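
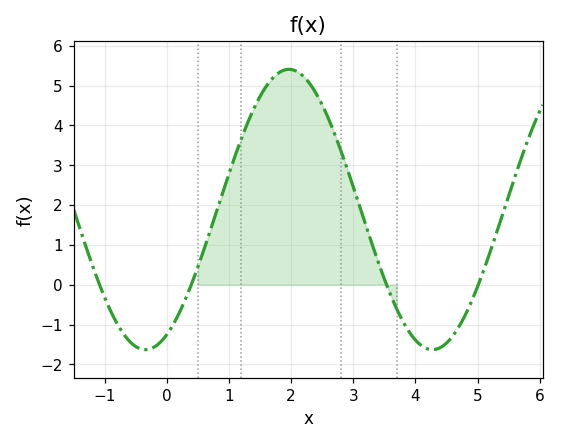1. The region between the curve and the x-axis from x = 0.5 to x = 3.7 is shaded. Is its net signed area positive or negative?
positive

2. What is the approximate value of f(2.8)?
3.4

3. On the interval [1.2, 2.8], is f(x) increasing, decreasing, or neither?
neither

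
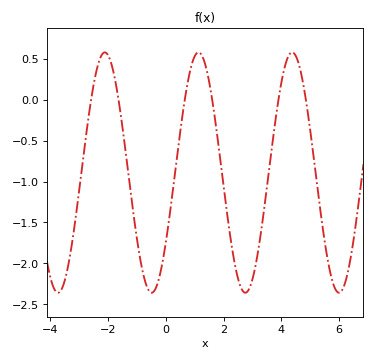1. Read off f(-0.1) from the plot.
-1.95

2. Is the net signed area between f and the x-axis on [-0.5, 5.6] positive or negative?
negative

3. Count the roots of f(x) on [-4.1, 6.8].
6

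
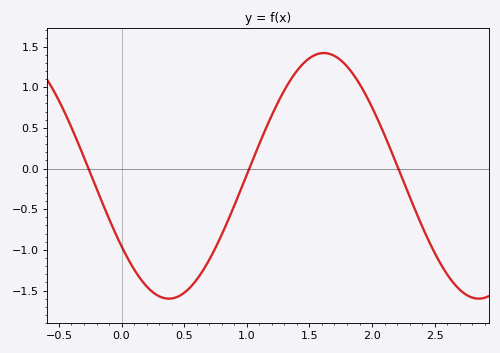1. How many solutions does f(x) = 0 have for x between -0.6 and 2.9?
3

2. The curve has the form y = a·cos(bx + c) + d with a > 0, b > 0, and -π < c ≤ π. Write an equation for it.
y = 1.51cos(2.5x + 2.2) - 0.09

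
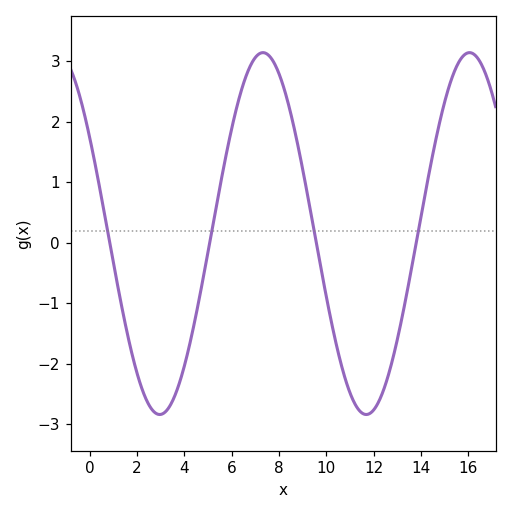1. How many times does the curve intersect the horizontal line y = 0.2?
4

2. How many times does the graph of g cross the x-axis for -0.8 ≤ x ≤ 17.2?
4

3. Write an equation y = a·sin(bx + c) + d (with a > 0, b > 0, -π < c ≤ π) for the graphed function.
y = 2.99sin(0.72x + 2.6) + 0.15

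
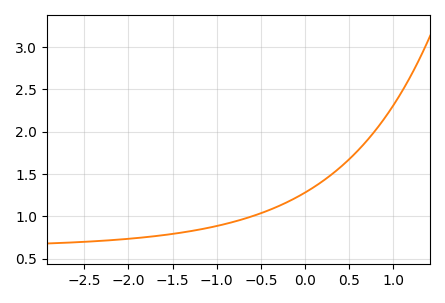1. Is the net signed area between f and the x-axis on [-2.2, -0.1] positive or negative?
positive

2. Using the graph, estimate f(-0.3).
1.12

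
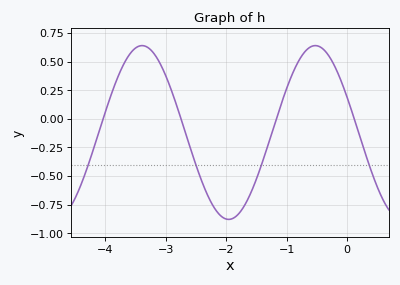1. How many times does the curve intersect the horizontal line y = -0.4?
4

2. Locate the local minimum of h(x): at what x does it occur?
-2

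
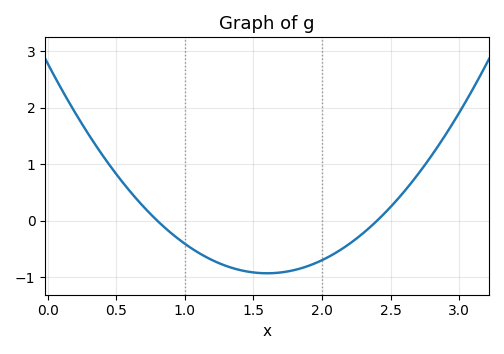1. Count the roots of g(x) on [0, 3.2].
2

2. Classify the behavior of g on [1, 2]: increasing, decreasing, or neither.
neither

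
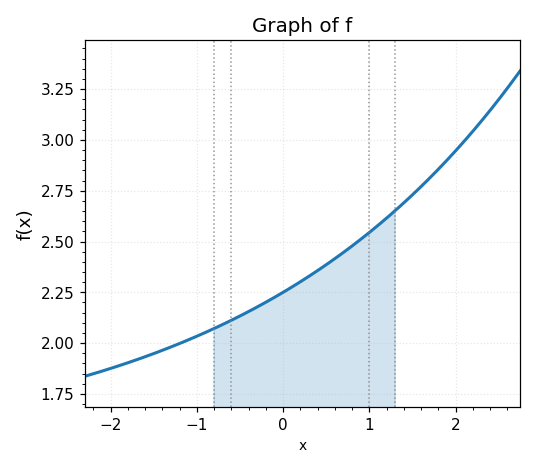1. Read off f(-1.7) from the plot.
1.92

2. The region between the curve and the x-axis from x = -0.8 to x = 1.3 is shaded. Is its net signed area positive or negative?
positive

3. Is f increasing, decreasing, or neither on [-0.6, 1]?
increasing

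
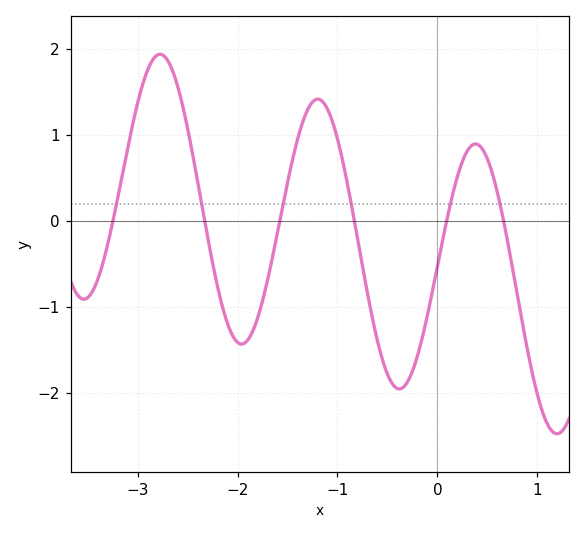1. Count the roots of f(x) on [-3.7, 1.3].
6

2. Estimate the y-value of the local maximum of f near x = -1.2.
1.41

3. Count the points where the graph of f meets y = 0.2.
6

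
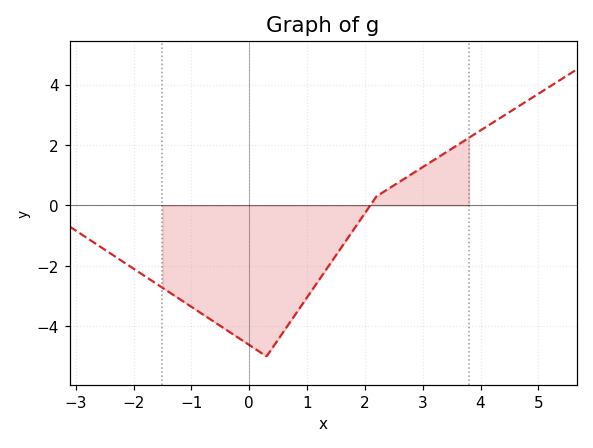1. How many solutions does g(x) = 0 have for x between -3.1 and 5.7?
1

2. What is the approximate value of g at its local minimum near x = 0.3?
-5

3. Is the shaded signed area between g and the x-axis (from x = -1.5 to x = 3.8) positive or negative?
negative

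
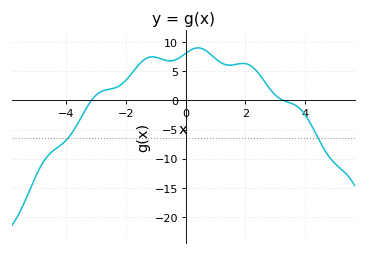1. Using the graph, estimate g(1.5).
6.04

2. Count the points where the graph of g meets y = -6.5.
2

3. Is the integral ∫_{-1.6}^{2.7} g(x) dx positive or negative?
positive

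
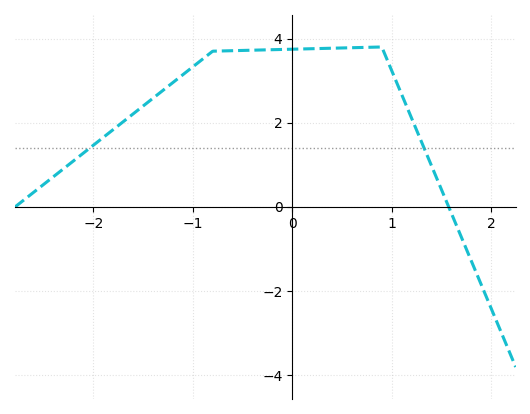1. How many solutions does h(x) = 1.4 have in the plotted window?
2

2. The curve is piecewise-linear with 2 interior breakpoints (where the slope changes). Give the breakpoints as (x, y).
(-0.8, 3.7); (0.9, 3.8)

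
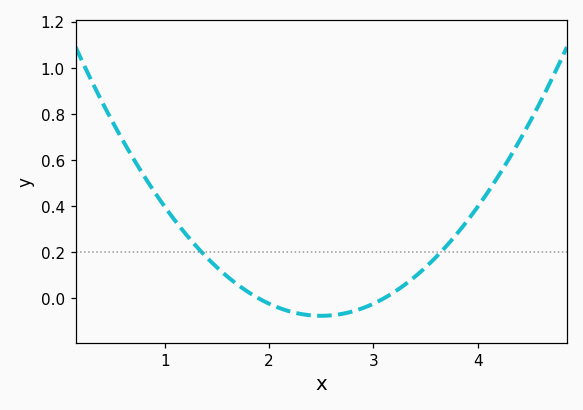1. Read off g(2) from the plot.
-0.02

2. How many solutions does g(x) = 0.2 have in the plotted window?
2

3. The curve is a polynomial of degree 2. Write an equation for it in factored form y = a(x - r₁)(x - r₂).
y = 0.21(x - 1.9)(x - 3.1)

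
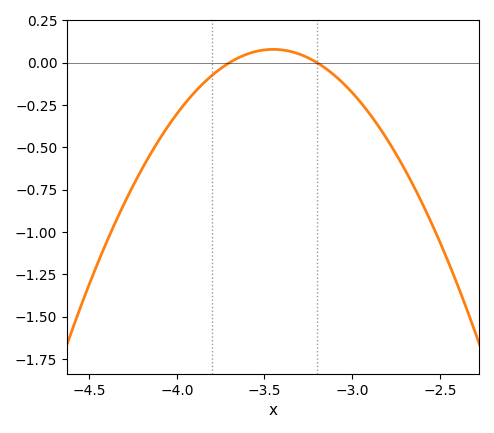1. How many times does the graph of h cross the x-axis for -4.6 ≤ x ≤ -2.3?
2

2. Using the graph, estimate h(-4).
-0.302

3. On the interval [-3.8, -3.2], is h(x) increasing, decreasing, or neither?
neither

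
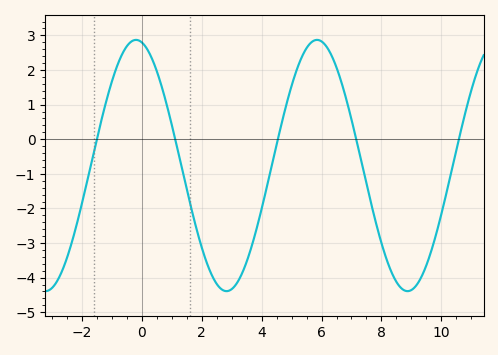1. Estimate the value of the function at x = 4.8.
0.912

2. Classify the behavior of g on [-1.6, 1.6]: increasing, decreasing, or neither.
neither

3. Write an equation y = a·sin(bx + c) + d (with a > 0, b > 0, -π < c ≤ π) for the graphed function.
y = 3.63sin(1.04x + 1.77) - 0.76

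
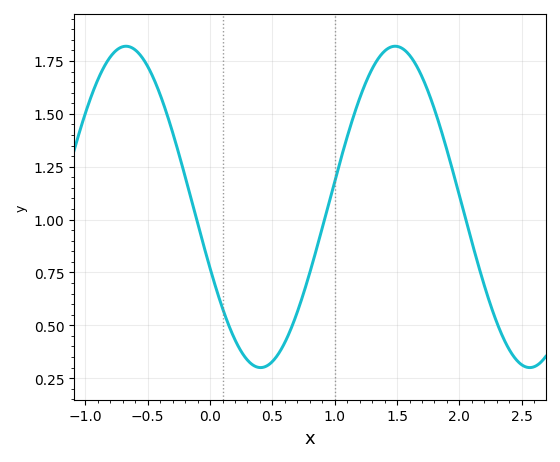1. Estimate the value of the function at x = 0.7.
0.56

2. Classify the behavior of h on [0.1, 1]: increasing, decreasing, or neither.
neither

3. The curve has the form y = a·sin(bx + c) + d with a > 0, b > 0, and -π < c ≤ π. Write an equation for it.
y = 0.76sin(2.9x - 2.8) + 1.06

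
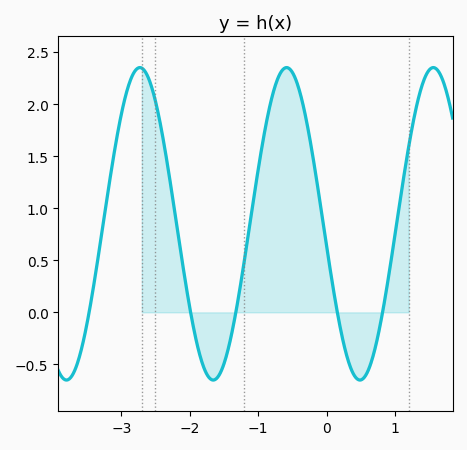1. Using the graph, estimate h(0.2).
-0.15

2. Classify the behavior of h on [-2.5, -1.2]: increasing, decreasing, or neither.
neither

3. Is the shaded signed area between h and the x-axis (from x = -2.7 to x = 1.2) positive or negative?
positive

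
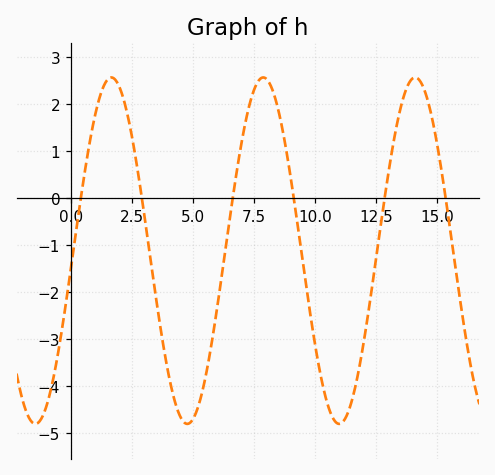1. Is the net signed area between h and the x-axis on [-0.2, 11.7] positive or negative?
negative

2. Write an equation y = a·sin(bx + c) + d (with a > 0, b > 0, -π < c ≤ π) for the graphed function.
y = 3.69sin(1.01x - 0.1) - 1.12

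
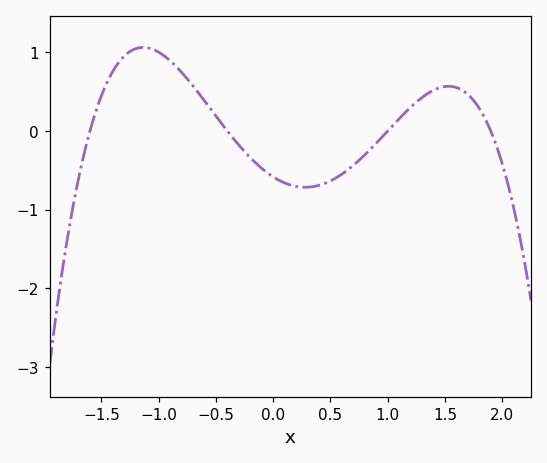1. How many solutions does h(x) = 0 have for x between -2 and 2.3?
4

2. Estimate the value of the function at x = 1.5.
0.565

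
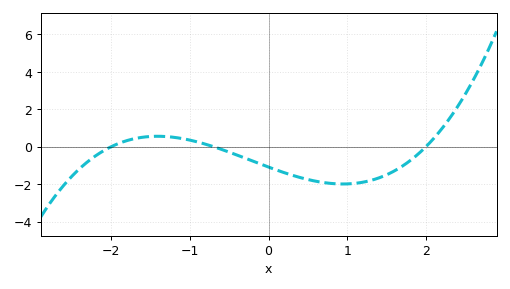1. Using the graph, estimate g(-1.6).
0.6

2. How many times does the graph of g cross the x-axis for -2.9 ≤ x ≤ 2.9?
3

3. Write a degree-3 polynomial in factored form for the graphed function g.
y = 0.39(x + 2)(x + 0.7)(x - 2)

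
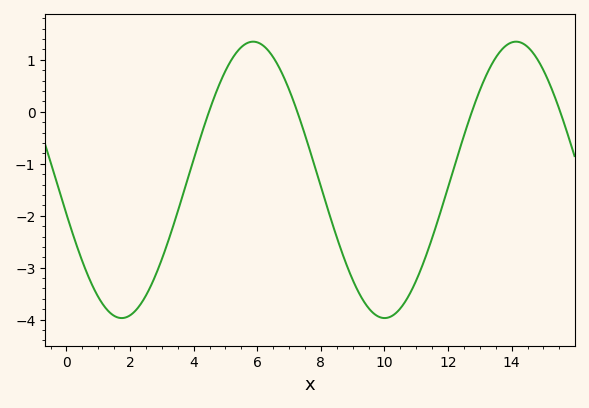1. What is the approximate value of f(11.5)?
-2.4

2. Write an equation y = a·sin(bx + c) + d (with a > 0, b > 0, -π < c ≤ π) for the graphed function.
y = 2.66sin(0.76x - 2.9) - 1.31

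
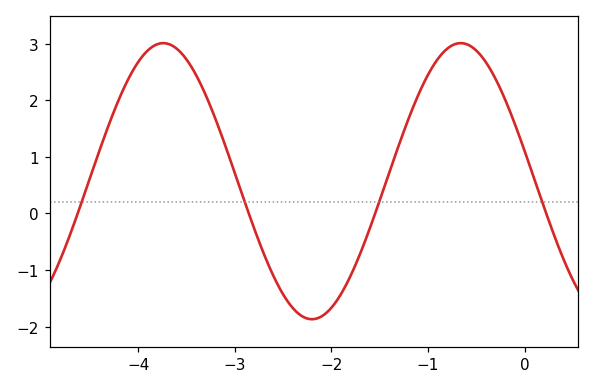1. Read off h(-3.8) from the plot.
3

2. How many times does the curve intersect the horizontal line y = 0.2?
4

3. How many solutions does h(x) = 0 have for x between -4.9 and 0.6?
4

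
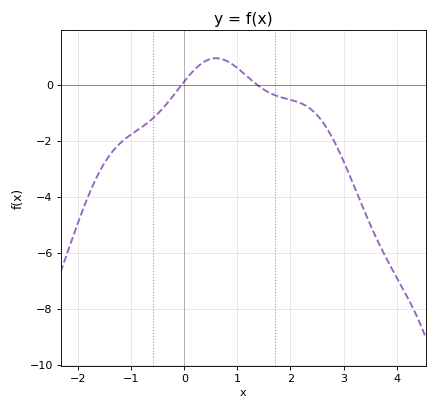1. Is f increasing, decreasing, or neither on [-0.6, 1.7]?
neither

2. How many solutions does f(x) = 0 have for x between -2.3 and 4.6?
2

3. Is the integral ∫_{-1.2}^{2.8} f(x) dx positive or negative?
negative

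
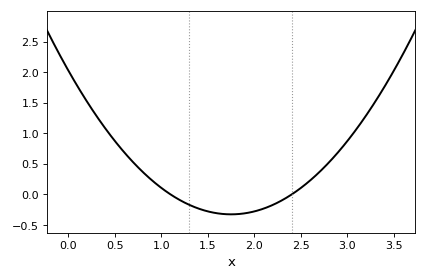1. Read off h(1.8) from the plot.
-0.323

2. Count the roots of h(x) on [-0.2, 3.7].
2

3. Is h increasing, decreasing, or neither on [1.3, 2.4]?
neither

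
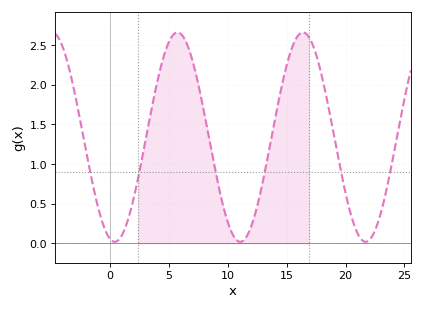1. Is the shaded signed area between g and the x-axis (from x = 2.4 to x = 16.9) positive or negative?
positive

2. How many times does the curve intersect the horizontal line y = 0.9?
6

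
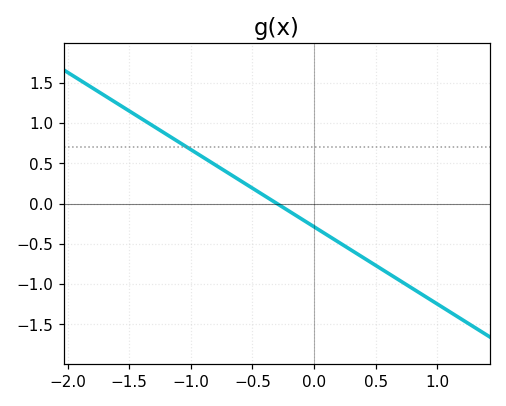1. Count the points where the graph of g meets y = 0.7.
1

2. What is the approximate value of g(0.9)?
-1.15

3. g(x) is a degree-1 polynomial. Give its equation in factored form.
y = -0.96(x + 0.3)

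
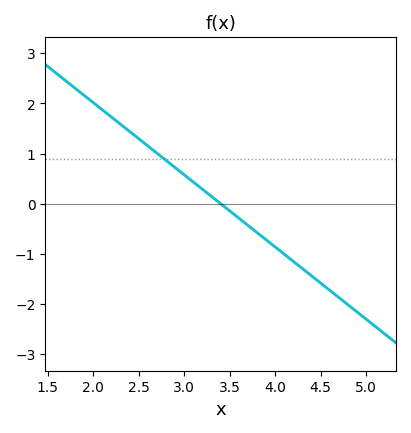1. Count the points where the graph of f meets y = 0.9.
1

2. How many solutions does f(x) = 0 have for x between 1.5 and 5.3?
1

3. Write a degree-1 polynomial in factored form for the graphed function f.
y = -1.44(x - 3.4)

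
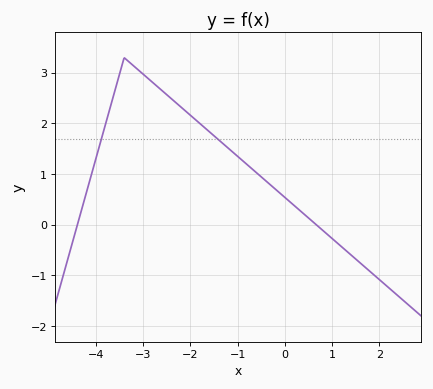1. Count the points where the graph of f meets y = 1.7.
2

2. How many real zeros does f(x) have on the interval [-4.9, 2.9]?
2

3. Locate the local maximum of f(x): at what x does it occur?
-3.4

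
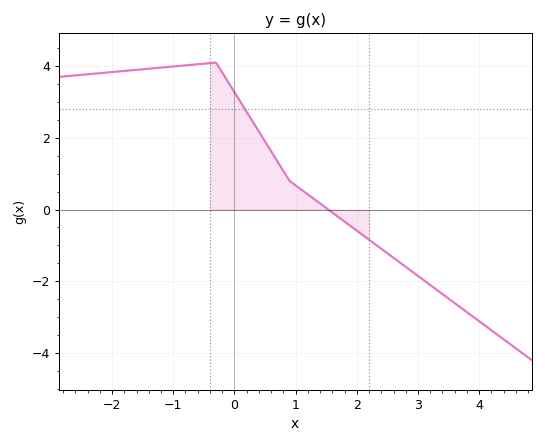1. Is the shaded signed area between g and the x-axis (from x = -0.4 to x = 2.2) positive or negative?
positive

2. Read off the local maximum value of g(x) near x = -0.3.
4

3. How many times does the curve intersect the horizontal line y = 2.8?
1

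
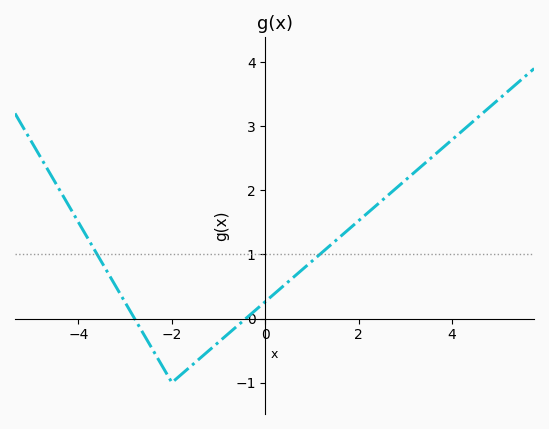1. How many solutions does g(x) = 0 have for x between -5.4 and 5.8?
2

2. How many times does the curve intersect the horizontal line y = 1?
2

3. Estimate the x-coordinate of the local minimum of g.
-2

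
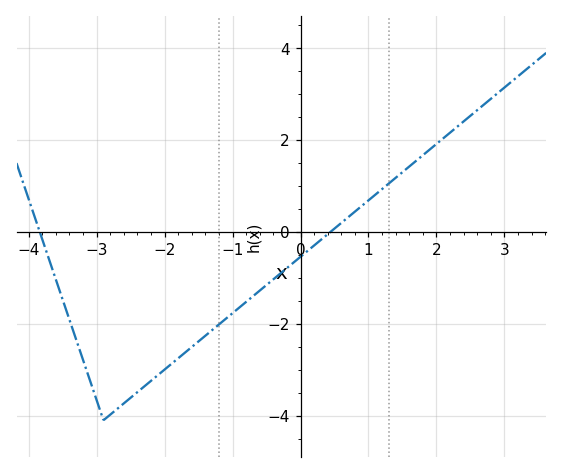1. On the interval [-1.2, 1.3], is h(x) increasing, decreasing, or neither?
increasing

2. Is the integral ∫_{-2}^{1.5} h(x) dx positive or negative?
negative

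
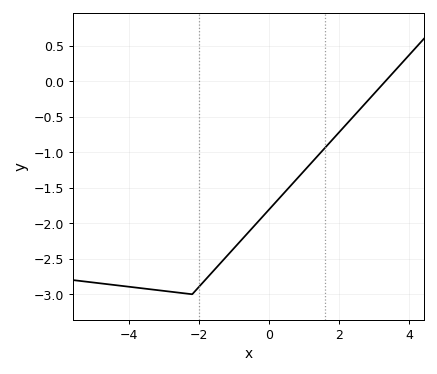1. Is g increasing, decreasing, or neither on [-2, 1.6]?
increasing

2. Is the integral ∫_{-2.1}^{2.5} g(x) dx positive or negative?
negative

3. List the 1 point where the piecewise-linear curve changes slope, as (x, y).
(-2.2, -3)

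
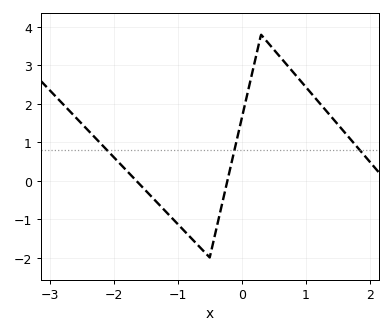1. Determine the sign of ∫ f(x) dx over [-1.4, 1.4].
positive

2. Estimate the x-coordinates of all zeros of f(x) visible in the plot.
-1.6, -0.2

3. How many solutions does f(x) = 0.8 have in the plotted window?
3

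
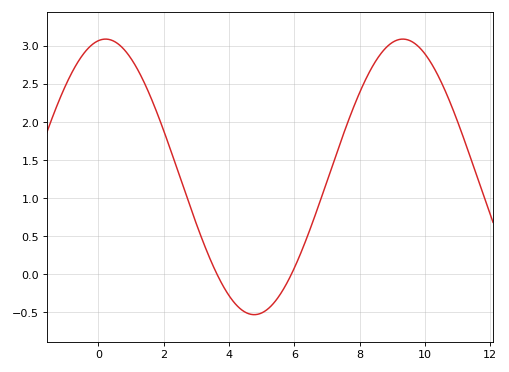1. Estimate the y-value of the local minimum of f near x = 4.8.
-0.55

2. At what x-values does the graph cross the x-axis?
3.6, 6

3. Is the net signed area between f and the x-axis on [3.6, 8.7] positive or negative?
positive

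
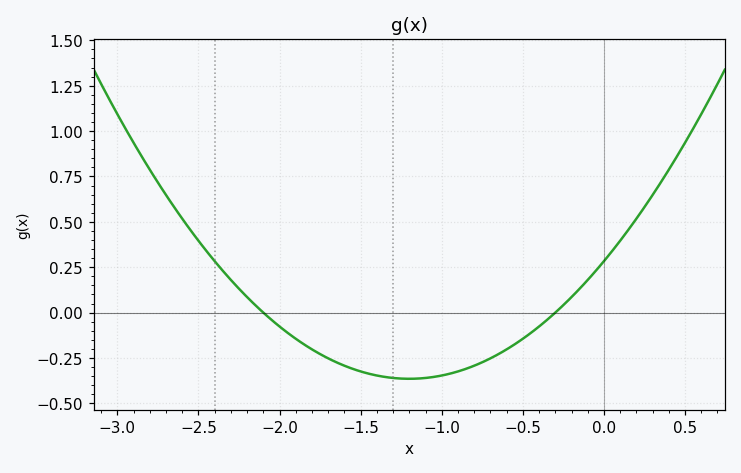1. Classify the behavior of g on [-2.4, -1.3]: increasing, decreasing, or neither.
decreasing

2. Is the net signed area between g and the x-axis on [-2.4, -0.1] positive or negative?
negative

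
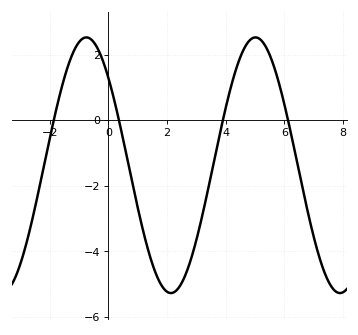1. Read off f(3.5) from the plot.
-1.67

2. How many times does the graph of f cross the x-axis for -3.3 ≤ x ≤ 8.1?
4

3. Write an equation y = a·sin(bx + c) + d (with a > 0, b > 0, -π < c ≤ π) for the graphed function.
y = 3.9sin(1.09x + 2.39) - 1.37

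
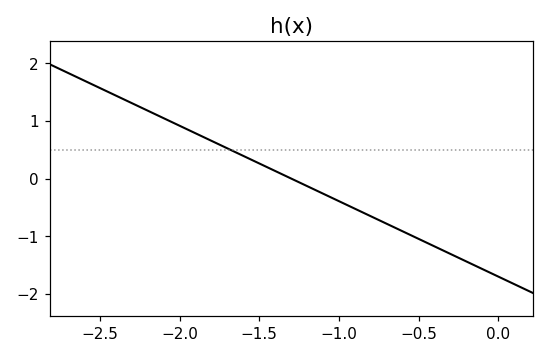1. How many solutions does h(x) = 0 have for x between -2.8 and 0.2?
1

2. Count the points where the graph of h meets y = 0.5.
1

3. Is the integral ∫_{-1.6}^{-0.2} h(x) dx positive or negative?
negative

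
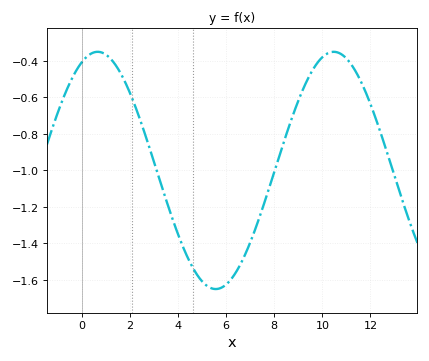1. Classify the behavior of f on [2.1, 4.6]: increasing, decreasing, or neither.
decreasing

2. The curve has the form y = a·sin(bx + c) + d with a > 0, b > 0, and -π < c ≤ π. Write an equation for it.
y = 0.65sin(0.64x + 1.15) - 1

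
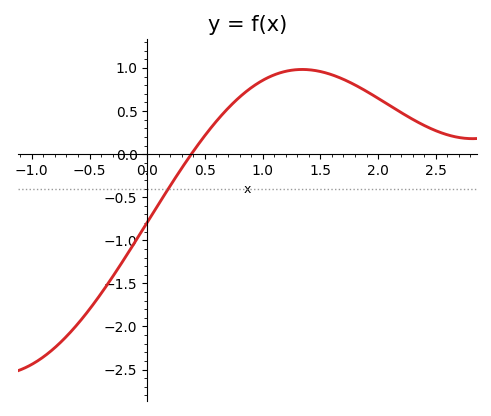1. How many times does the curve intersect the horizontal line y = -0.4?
1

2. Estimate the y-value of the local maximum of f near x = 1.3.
1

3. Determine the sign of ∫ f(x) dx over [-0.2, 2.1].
positive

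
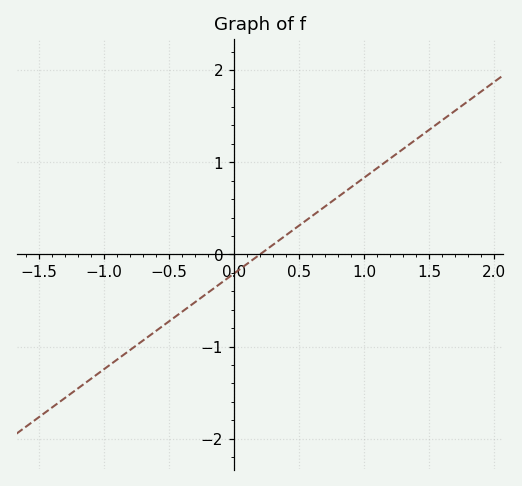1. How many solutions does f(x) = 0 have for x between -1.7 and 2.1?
1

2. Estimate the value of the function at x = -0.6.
-0.8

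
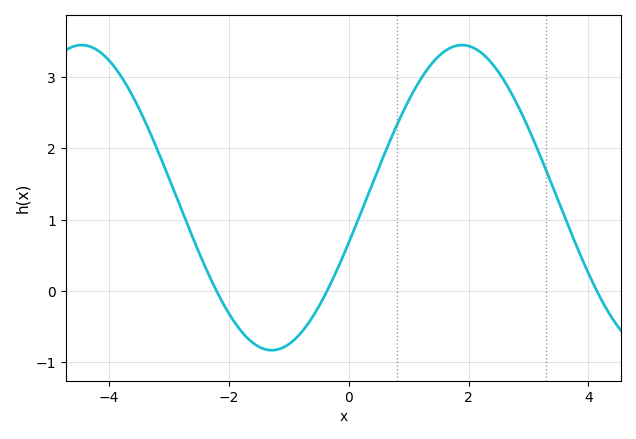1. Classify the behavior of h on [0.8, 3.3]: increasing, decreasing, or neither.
neither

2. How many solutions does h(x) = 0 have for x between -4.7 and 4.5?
3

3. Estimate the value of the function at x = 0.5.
1.72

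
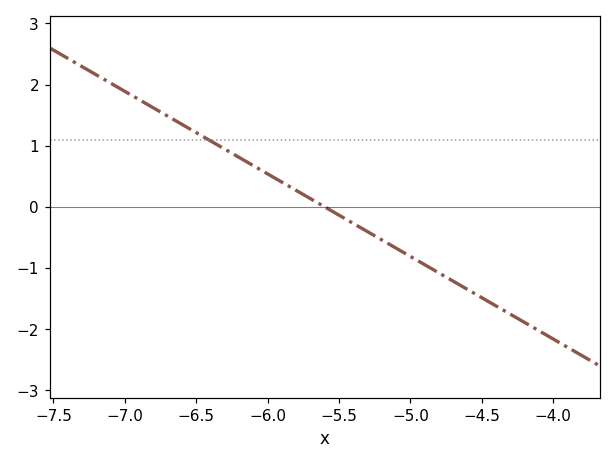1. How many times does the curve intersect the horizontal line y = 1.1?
1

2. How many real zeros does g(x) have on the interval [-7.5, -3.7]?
1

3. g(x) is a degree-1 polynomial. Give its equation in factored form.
y = -1.35(x + 5.6)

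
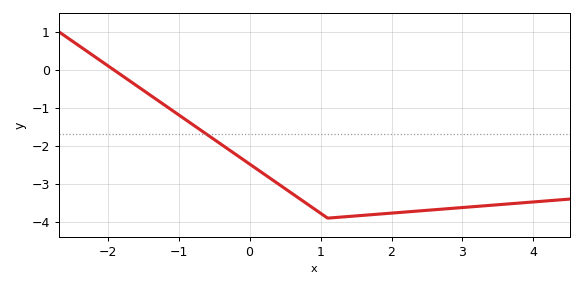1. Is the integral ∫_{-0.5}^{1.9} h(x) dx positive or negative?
negative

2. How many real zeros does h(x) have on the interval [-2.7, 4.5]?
1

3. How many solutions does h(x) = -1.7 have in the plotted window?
1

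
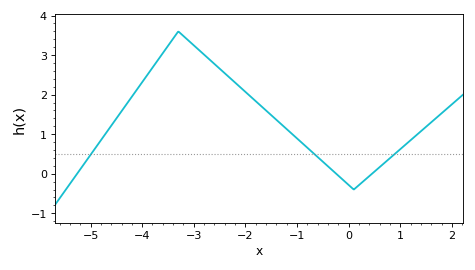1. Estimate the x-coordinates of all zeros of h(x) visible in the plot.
-5.2, -0.2, 0.4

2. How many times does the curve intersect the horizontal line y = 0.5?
3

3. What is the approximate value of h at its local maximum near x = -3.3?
3.6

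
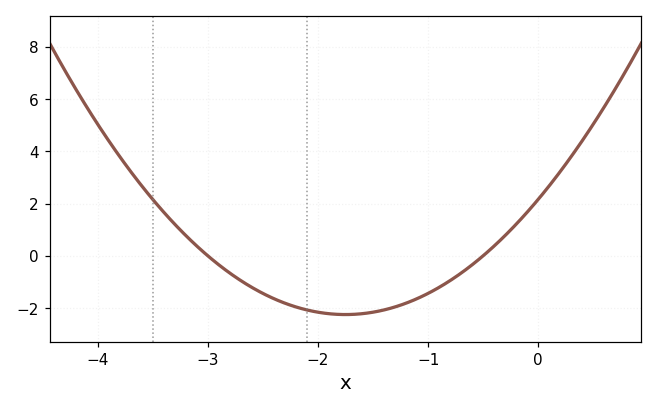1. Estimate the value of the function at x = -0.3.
0.778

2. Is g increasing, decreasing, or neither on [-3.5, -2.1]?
decreasing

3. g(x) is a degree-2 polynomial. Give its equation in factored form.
y = 1.44(x + 3)(x + 0.5)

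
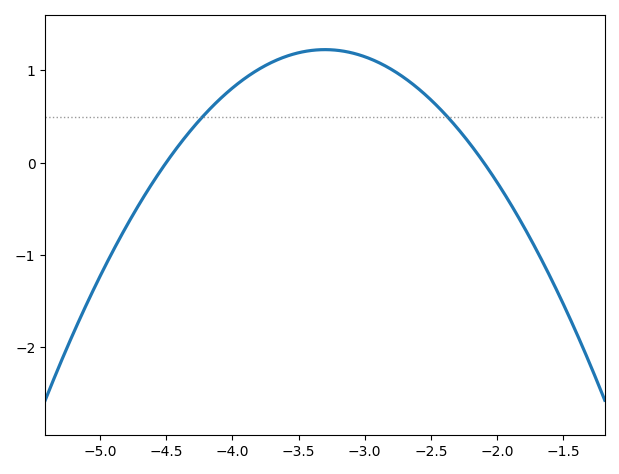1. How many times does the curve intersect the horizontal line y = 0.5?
2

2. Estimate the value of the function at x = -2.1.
0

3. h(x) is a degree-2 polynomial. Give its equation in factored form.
y = -0.85(x + 4.5)(x + 2.1)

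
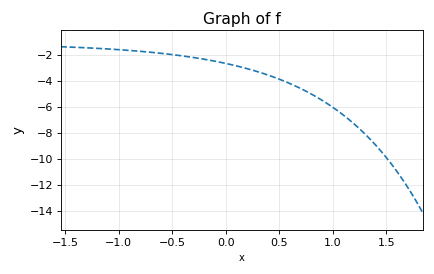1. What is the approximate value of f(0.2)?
-3.08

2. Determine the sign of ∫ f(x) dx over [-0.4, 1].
negative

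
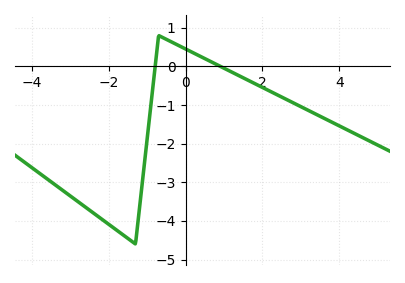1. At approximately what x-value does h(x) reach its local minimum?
-1.3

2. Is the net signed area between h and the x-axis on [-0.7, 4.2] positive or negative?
negative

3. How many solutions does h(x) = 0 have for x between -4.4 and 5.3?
2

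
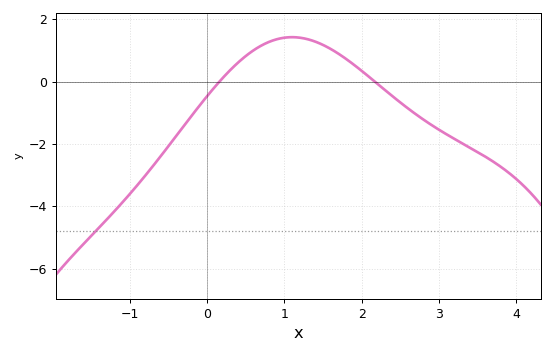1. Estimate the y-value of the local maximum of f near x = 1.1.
1.4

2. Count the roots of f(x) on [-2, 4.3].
2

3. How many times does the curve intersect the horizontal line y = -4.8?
1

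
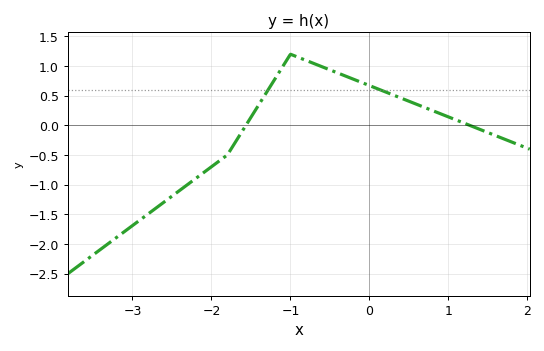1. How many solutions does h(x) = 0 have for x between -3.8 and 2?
2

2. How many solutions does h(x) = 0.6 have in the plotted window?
2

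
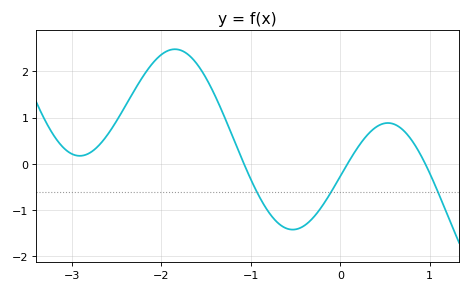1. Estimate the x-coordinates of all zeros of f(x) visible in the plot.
-1.1, 0.1, 1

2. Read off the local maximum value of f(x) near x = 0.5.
0.9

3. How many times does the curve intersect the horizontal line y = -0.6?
3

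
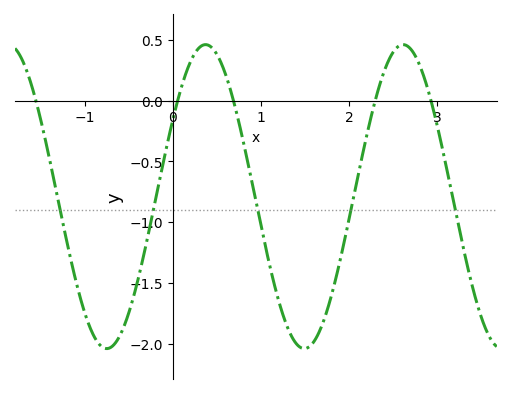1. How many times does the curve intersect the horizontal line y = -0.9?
5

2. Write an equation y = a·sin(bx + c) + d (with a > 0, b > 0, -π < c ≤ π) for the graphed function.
y = 1.25sin(2.8x + 0.53) - 0.79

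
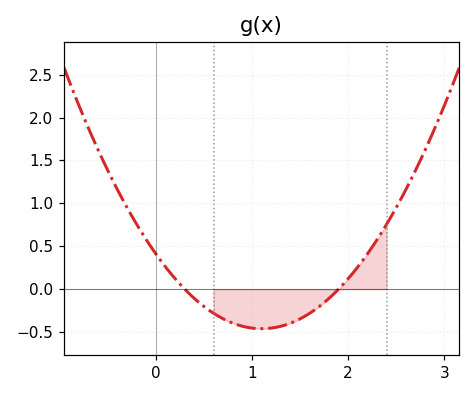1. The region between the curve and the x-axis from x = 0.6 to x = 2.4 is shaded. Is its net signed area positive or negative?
negative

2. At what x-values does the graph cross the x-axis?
0.3, 1.9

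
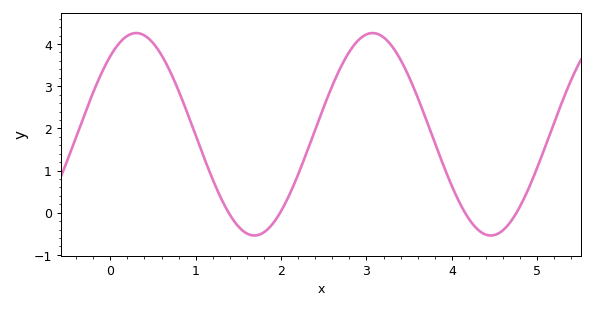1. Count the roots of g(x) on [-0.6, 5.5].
4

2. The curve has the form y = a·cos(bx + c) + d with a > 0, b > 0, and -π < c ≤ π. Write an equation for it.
y = 2.4cos(2.27x - 0.69) + 1.86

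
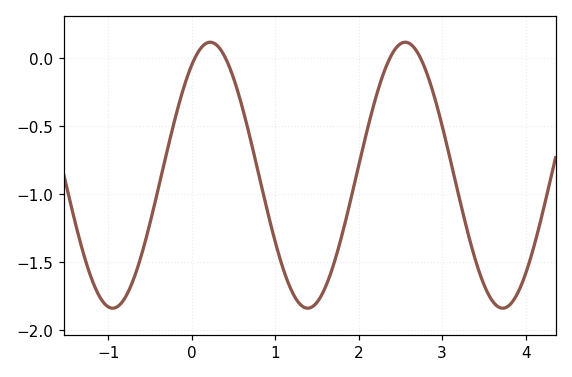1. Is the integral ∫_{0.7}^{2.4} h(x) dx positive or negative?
negative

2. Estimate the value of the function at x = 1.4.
-1.85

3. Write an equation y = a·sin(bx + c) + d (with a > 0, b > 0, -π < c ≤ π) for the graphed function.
y = 0.98sin(2.7x + 0.97) - 0.86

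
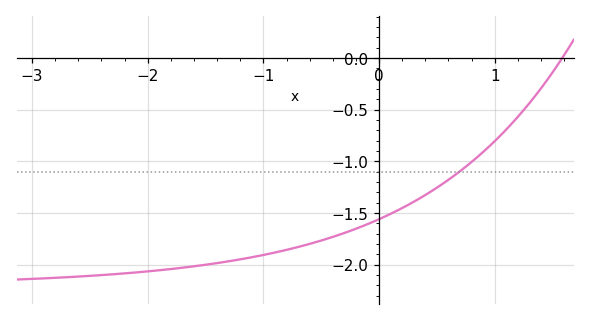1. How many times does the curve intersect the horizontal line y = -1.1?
1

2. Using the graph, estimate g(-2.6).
-2.12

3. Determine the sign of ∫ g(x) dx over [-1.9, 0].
negative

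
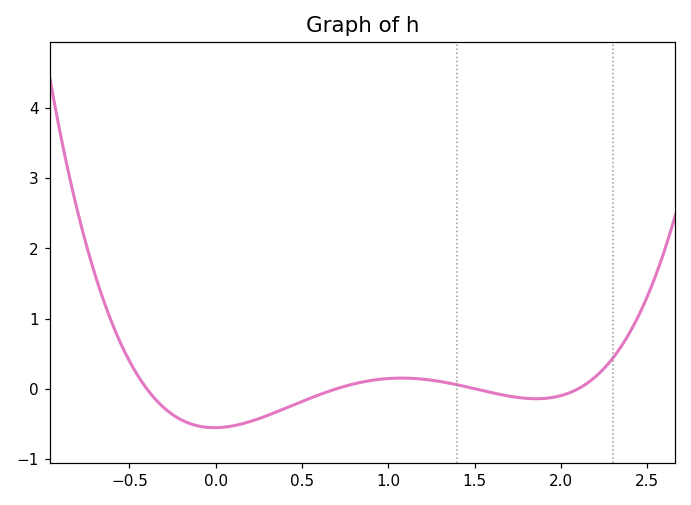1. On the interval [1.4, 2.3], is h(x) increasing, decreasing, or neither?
neither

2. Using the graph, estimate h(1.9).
-0.1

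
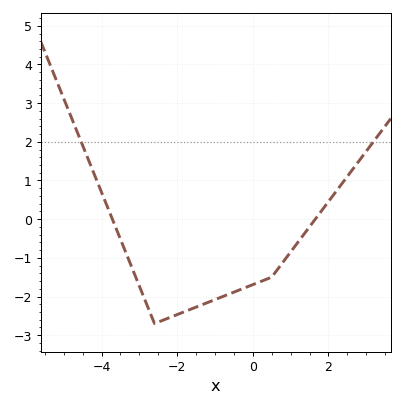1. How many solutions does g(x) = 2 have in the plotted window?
2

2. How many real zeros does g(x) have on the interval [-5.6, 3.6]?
2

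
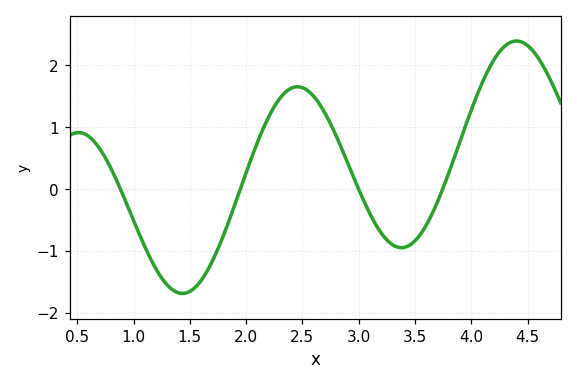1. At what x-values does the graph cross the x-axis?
0.883, 1.95, 3, 3.75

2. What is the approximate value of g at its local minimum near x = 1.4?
-1.69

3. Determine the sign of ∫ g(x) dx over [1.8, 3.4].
positive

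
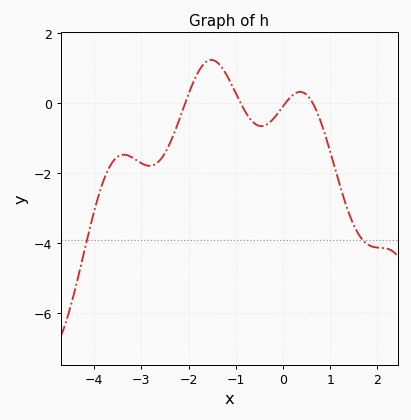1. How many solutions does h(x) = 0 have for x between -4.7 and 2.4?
4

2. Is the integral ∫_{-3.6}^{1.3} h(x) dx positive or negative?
negative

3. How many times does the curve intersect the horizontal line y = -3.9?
2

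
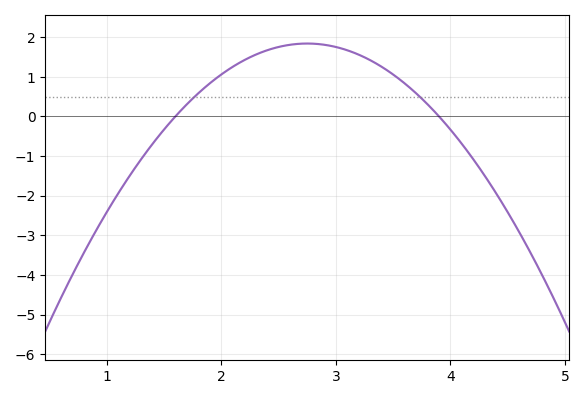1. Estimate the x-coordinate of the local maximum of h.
2.7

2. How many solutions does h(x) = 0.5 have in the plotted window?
2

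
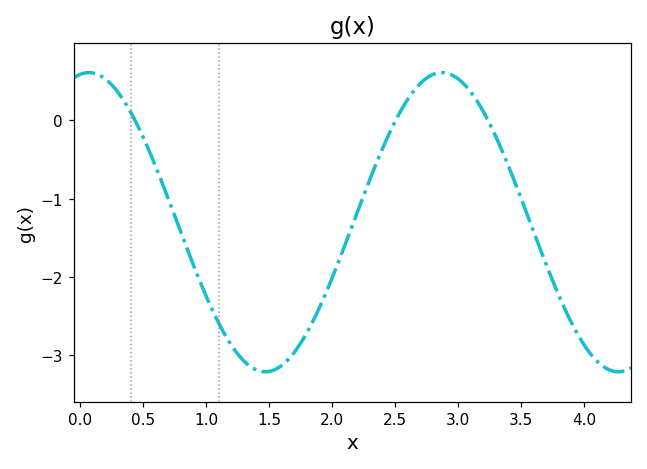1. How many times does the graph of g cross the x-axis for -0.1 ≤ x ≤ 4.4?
3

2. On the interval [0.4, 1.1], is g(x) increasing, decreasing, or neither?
decreasing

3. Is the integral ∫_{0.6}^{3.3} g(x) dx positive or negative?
negative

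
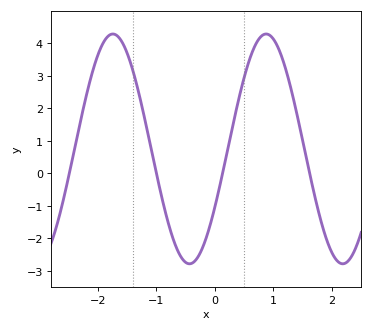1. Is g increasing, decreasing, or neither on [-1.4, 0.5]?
neither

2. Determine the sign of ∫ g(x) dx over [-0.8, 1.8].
positive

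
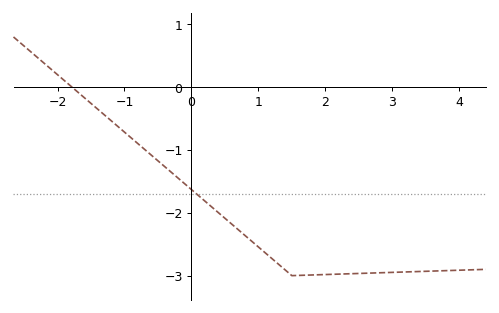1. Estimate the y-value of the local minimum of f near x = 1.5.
-3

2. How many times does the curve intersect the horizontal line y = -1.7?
1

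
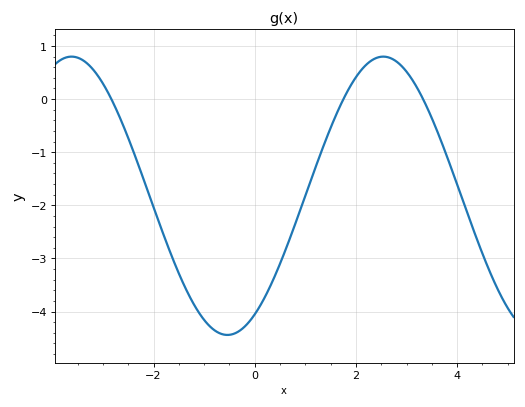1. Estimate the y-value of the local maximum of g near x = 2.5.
0.8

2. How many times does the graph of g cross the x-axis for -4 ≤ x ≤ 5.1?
3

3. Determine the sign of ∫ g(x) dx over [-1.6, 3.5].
negative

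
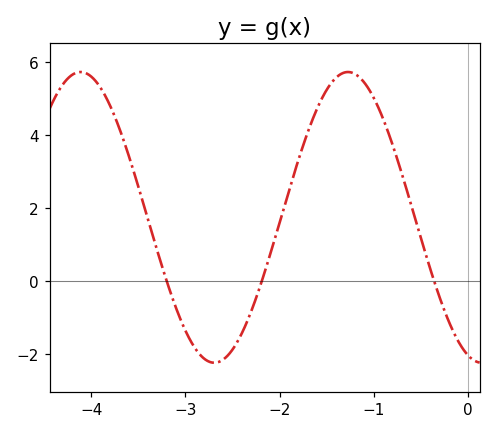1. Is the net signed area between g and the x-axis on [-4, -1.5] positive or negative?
positive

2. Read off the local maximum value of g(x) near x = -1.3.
5.73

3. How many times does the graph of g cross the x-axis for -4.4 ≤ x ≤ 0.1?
3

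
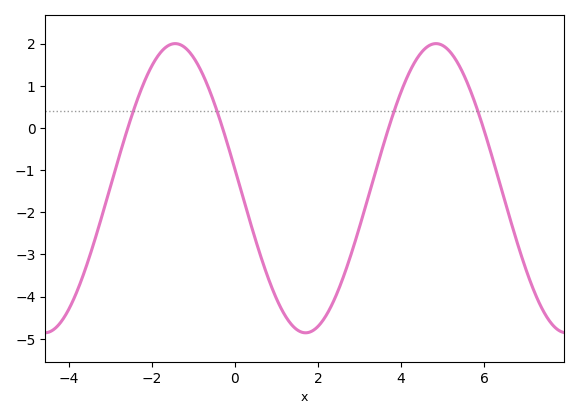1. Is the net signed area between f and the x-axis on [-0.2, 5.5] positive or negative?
negative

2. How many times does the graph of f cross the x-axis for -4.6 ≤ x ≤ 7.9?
4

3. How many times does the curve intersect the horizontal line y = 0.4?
4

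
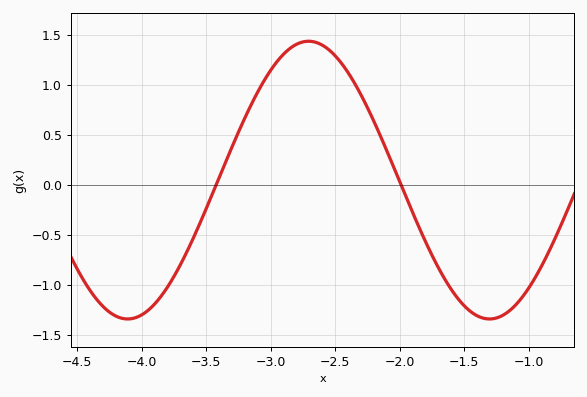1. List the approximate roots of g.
-3.42, -1.99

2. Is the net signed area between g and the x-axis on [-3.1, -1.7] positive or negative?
positive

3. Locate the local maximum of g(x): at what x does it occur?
-2.71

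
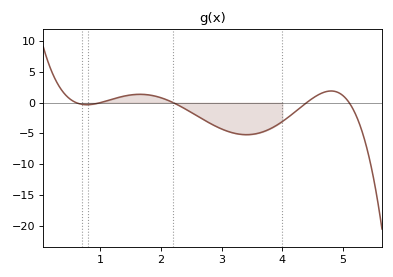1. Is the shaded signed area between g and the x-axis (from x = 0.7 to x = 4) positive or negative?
negative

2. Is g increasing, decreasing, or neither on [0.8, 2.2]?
neither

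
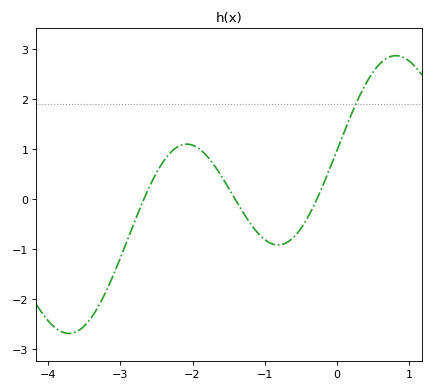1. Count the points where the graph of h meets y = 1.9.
1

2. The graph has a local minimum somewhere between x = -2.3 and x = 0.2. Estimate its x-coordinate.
-0.817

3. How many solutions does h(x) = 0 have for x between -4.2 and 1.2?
3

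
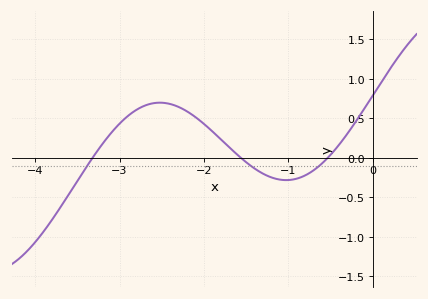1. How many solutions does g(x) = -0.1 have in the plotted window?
3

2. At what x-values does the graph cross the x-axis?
-3.32, -1.57, -0.534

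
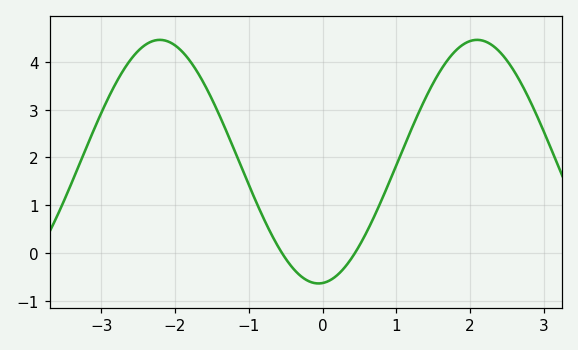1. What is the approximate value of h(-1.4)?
2.89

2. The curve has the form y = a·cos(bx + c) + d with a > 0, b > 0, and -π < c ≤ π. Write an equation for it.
y = 2.55cos(1.46x - 3.06) + 1.91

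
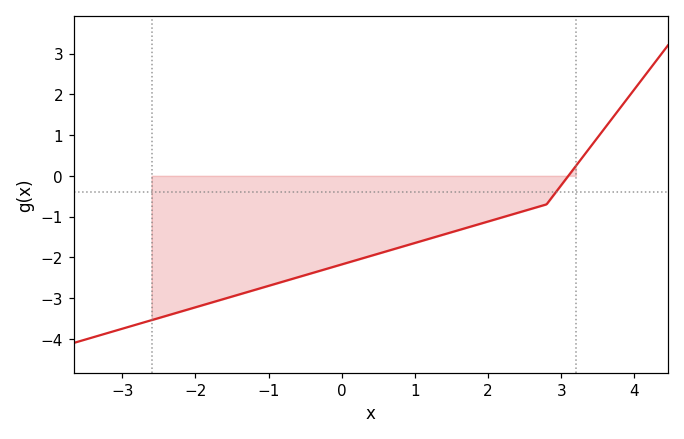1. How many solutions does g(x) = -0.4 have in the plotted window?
1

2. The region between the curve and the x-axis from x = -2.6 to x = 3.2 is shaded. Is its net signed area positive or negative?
negative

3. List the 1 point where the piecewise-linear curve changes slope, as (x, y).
(2.8, -0.7)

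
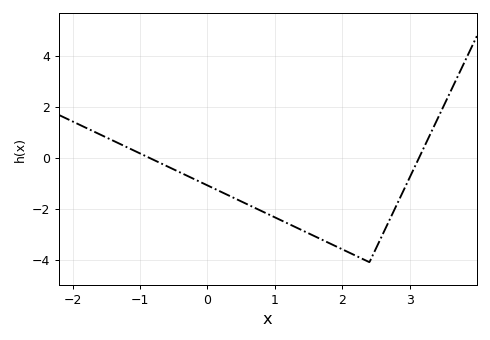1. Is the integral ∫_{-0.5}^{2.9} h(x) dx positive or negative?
negative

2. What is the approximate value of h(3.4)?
1.4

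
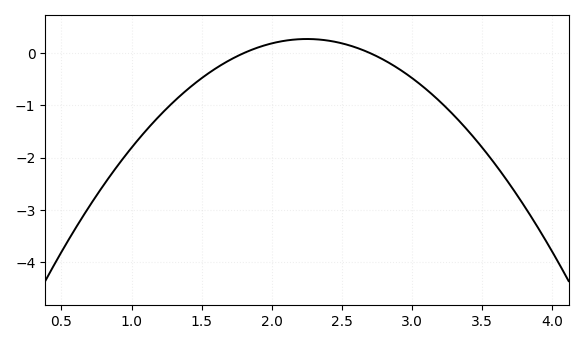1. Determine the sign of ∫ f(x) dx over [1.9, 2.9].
positive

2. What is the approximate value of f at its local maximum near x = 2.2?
0.3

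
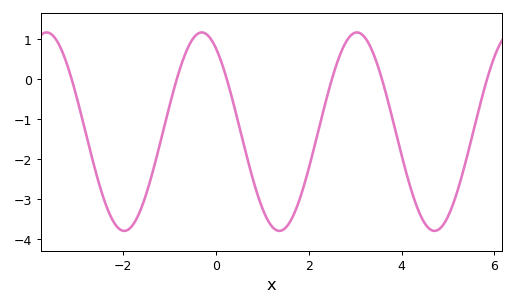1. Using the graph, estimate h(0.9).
-2.89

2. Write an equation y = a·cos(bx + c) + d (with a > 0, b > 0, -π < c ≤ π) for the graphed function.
y = 2.48cos(1.88x + 0.572) - 1.31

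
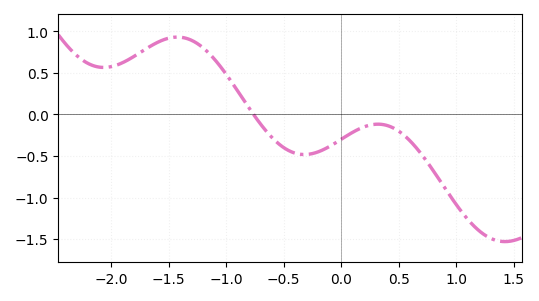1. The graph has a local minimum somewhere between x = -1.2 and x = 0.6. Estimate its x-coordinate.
-0.3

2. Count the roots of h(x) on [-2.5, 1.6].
1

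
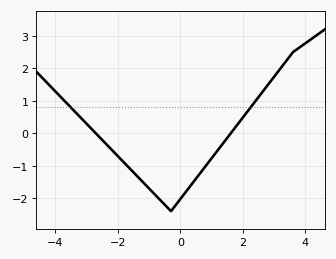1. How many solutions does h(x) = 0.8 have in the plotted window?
2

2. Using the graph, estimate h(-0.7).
-2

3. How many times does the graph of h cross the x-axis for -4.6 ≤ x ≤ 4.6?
2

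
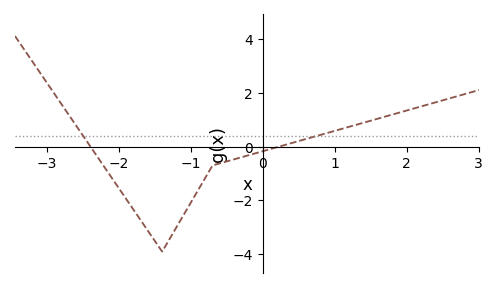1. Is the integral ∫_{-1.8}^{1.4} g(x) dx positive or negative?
negative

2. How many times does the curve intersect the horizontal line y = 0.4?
2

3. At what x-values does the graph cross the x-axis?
-2.4, 0.2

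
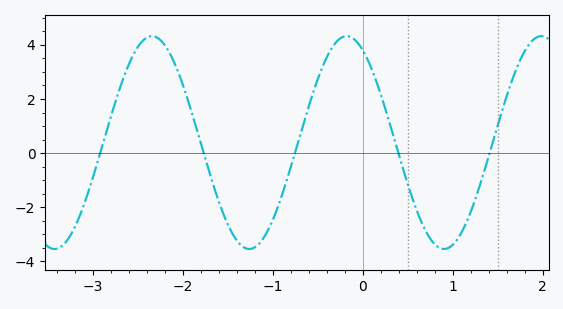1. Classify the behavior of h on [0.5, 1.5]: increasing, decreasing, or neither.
neither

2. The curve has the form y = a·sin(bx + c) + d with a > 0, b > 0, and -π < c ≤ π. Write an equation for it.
y = 3.93sin(2.9x + 2.1) + 0.39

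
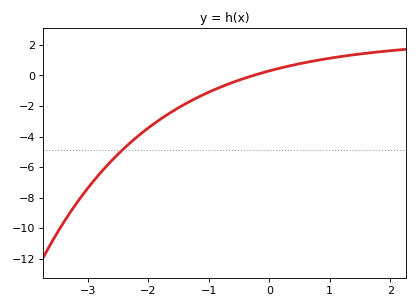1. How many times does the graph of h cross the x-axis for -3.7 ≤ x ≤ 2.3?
1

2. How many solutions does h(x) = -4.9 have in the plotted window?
1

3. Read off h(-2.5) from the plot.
-5.2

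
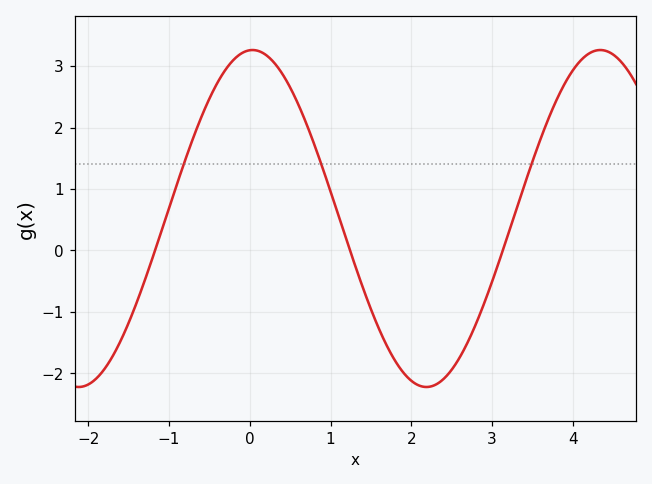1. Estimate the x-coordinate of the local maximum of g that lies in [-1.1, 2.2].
0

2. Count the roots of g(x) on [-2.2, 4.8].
3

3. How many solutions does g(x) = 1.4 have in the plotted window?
3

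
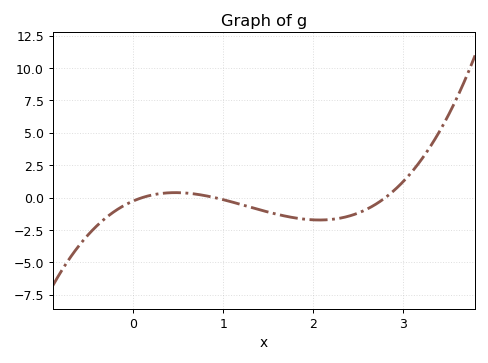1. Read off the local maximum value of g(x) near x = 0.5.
0.5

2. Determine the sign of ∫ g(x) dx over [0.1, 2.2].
negative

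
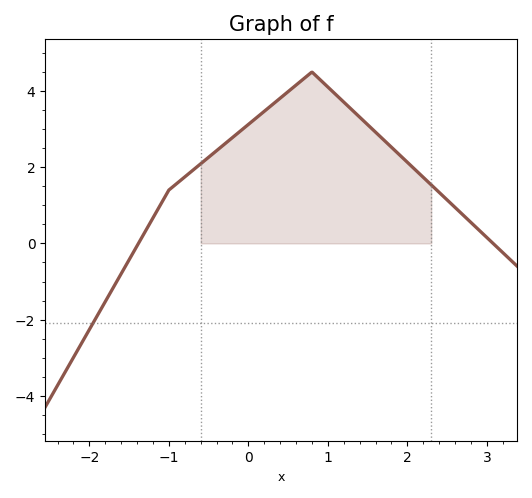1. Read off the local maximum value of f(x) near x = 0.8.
4.4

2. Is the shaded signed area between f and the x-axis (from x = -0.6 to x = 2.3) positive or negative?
positive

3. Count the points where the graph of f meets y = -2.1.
1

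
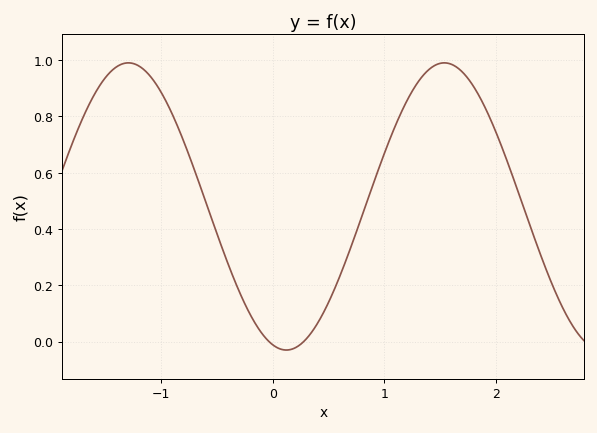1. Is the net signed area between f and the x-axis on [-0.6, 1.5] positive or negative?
positive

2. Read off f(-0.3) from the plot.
0.178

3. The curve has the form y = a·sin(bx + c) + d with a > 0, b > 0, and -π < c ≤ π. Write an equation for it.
y = 0.51sin(2.22x - 1.84) + 0.48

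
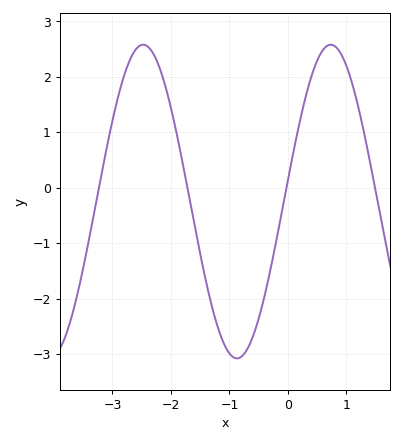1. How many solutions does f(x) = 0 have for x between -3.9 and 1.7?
4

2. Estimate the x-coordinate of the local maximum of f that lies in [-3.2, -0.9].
-2.48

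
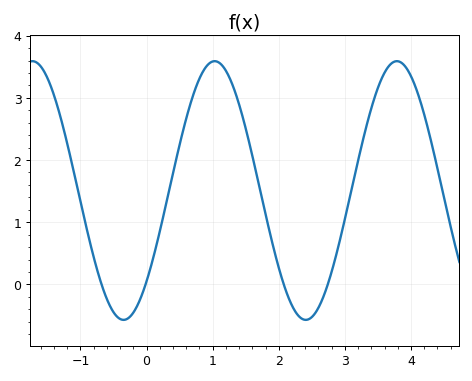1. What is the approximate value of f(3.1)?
1.5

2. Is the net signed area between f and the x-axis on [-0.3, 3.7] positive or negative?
positive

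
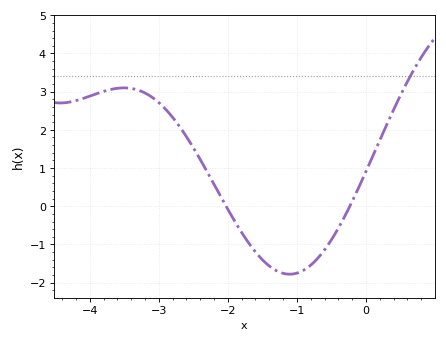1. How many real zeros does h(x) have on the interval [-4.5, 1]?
2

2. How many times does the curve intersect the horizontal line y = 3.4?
1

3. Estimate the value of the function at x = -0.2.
0.124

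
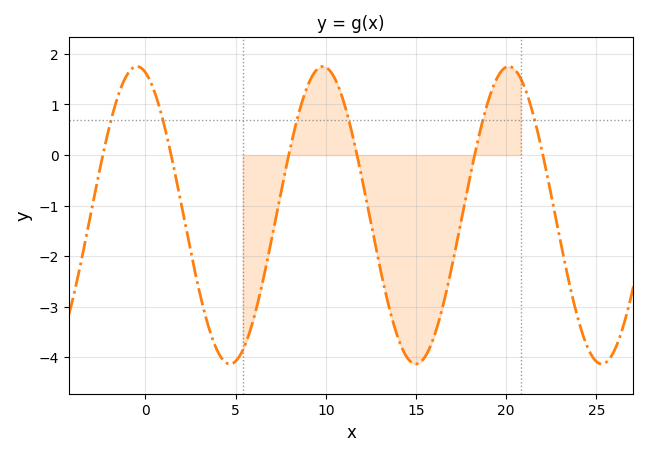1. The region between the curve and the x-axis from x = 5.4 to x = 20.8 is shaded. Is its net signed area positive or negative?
negative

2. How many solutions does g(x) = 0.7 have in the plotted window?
6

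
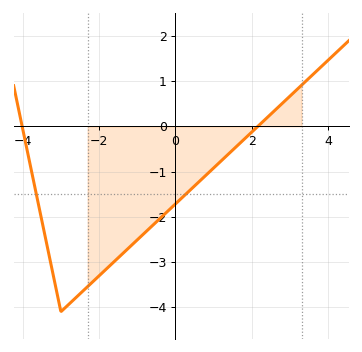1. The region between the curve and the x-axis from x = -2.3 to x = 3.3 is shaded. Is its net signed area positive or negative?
negative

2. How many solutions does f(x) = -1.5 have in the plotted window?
2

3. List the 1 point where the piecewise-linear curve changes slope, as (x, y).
(-3, -4.1)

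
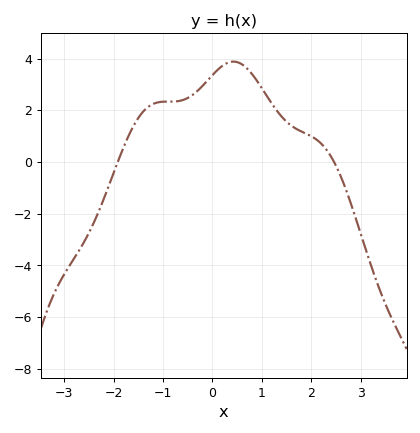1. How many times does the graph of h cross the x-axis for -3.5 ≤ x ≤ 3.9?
2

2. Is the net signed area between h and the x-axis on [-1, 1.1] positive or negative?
positive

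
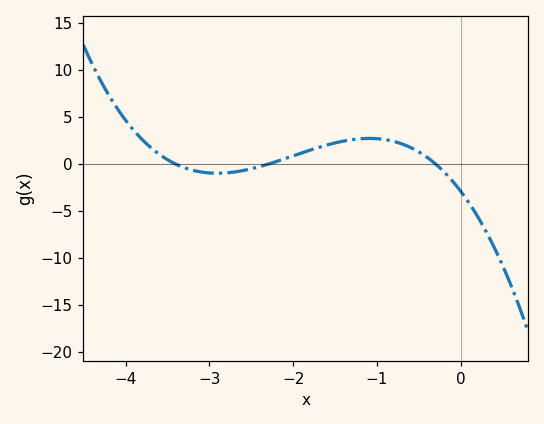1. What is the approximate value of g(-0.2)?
-0.833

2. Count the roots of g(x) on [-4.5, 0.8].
3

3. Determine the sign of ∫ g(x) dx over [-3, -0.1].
positive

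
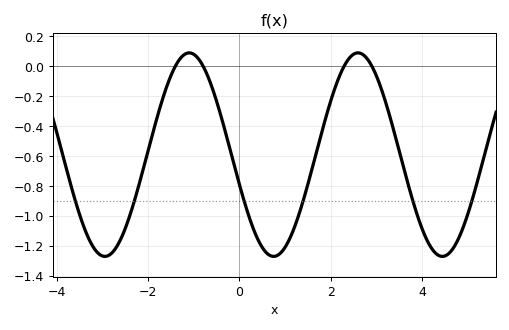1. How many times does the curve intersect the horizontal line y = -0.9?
6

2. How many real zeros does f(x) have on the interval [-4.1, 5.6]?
4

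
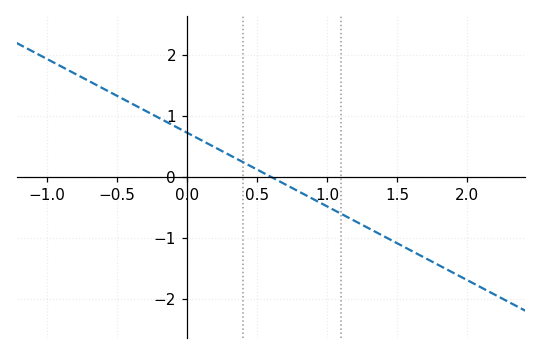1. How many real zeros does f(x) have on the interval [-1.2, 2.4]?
1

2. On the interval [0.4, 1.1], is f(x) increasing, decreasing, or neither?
decreasing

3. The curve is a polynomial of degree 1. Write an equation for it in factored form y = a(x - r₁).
y = -1.21(x - 0.6)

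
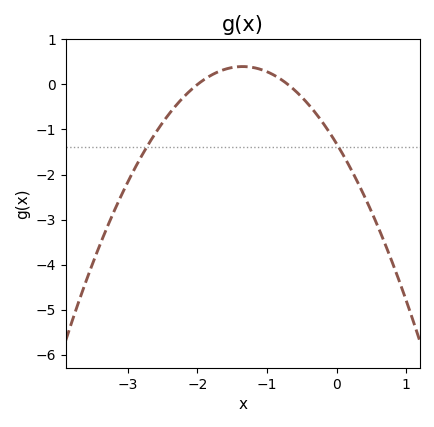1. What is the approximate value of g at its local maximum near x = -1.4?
0.4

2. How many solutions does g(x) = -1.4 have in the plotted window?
2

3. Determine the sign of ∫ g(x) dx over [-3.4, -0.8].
negative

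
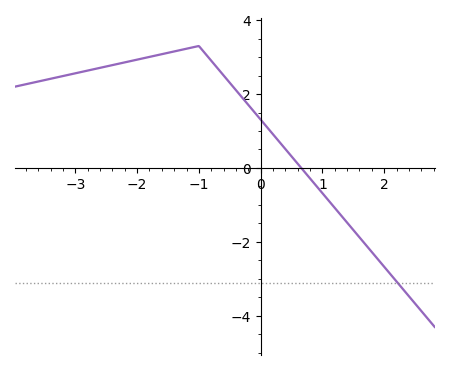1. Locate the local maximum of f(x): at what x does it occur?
-1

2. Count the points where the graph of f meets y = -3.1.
1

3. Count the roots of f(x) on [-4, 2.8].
1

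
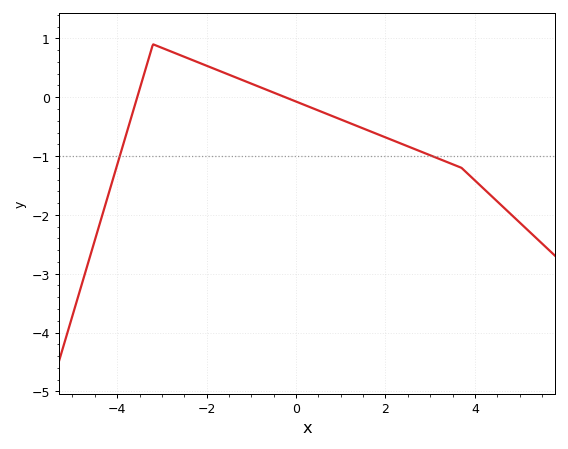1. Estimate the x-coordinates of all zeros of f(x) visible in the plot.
-3.55, -0.243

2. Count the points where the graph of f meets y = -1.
2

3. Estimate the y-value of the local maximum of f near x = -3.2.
0.899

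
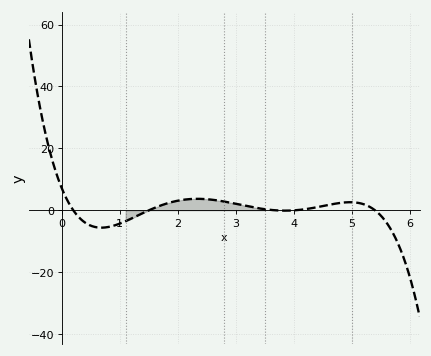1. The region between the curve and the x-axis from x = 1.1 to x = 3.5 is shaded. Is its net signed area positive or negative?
positive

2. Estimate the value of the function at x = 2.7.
3.16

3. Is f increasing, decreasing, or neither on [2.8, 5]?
neither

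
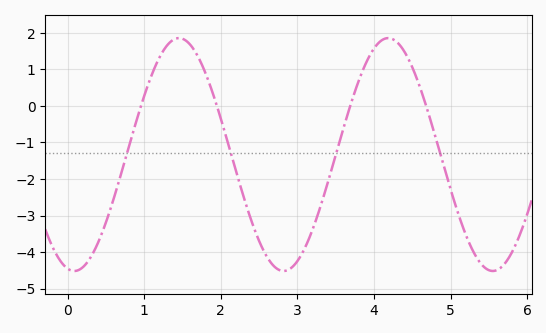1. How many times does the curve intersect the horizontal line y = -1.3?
4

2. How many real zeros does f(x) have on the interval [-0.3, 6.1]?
4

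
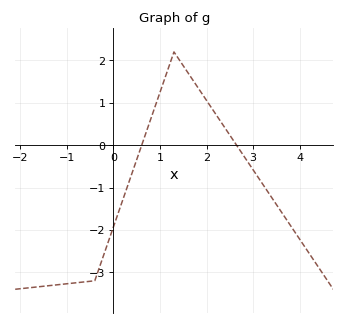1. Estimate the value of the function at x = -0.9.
-3.26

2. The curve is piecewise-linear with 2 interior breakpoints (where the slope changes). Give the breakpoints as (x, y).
(-0.4, -3.2); (1.3, 2.2)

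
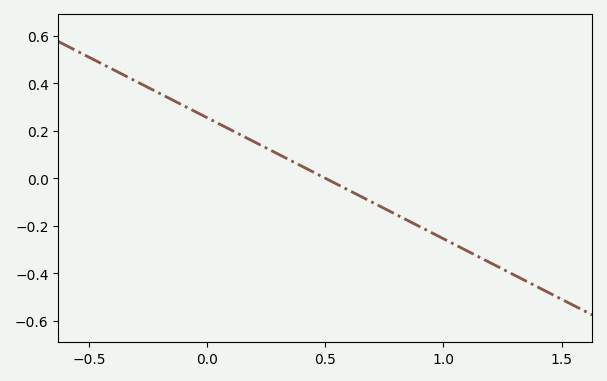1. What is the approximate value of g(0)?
0.255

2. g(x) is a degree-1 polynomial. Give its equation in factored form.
y = -0.51(x - 0.5)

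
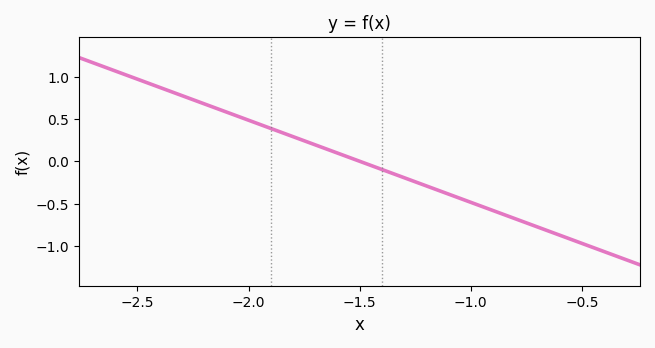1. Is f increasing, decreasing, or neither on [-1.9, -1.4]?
decreasing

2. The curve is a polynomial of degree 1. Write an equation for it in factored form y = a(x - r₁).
y = -0.97(x + 1.5)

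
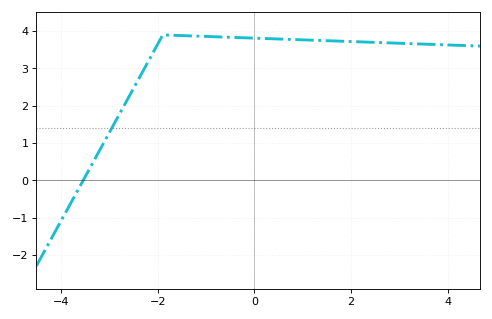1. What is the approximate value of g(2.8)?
3.69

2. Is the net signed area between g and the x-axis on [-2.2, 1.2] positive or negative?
positive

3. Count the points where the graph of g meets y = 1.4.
1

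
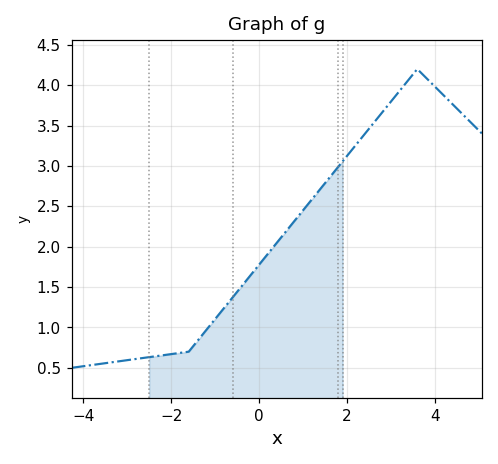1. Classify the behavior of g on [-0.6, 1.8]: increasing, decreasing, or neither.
increasing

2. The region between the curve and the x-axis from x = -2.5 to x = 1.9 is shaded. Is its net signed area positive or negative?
positive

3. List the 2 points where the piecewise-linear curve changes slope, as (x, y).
(-1.6, 0.7); (3.6, 4.2)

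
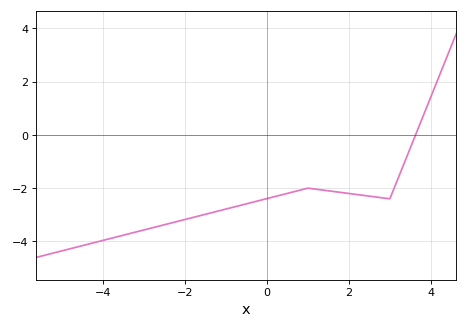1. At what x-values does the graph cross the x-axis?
3.6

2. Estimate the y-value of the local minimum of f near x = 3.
-2.4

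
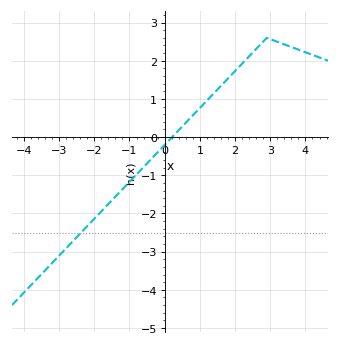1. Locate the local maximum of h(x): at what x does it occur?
2.9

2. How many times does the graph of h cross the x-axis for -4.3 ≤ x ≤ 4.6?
1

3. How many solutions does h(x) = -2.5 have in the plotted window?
1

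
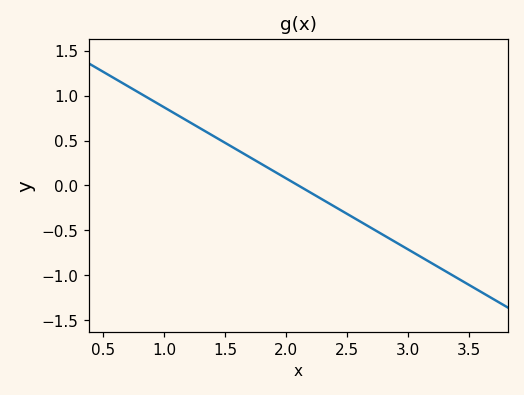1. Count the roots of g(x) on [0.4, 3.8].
1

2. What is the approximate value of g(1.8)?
0.25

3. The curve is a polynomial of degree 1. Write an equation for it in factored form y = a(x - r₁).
y = -0.79(x - 2.1)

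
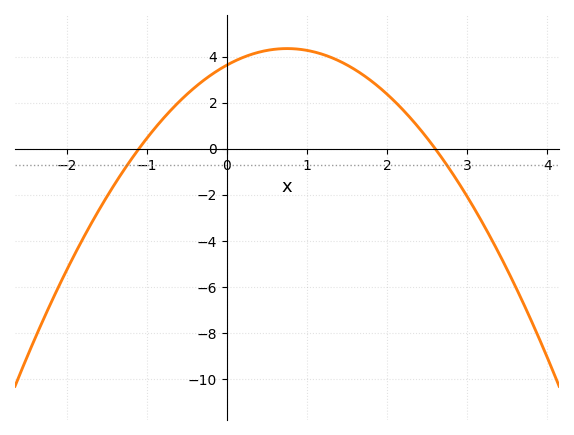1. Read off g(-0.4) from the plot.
2.6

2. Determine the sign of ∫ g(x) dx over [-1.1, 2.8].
positive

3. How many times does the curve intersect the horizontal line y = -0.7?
2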